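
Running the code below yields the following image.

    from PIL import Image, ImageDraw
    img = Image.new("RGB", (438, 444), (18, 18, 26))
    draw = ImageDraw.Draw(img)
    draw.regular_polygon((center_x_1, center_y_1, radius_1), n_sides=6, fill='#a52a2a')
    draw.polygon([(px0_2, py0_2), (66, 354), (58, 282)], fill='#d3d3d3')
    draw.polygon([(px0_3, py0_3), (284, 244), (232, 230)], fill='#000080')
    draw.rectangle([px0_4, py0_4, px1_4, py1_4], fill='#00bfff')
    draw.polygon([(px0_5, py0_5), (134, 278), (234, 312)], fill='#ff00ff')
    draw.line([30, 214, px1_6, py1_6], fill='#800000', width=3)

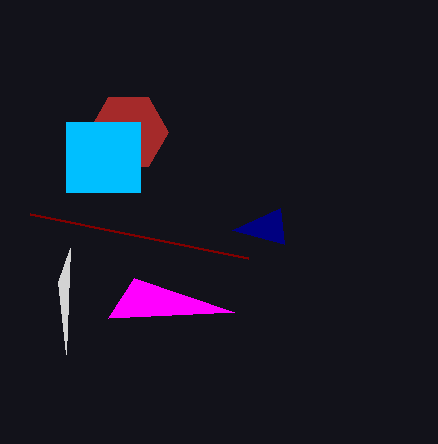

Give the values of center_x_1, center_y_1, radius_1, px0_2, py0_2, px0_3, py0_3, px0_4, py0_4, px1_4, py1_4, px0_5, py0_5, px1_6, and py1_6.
center_x_1 = 128
center_y_1 = 132
radius_1 = 40
px0_2 = 70
py0_2 = 248
px0_3 = 280
py0_3 = 208
px0_4 = 66
py0_4 = 122
px1_4 = 140
py1_4 = 192
px0_5 = 108
py0_5 = 318
px1_6 = 248
py1_6 = 258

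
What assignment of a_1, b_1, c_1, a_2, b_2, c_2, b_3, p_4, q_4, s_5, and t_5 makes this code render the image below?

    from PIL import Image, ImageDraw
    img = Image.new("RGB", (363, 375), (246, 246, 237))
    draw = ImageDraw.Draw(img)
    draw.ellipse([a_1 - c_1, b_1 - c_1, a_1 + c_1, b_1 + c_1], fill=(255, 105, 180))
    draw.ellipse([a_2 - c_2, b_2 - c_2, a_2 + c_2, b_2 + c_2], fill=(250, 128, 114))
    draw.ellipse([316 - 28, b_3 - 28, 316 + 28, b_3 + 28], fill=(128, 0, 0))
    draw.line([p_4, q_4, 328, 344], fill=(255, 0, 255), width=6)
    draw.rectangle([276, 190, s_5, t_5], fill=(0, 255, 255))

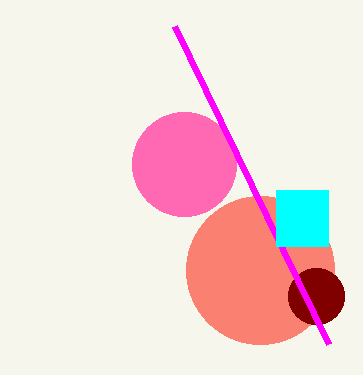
a_1 = 184; b_1 = 164; c_1 = 52; a_2 = 260; b_2 = 270; c_2 = 74; b_3 = 296; p_4 = 174; q_4 = 26; s_5 = 328; t_5 = 246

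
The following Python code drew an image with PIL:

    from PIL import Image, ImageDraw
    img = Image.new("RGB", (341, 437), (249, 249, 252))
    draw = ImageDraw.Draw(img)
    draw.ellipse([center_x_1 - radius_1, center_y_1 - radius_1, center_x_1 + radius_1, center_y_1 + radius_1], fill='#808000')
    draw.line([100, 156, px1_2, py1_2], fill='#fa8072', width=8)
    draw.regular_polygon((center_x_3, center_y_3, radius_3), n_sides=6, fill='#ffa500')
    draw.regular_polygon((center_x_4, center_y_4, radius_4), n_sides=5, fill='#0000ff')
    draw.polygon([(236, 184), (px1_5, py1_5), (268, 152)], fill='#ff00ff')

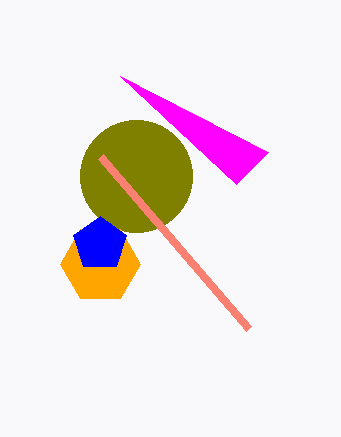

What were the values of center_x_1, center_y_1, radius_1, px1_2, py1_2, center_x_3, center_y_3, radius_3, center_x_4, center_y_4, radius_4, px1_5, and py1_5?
center_x_1 = 136
center_y_1 = 176
radius_1 = 56
px1_2 = 248
py1_2 = 328
center_x_3 = 100
center_y_3 = 264
radius_3 = 40
center_x_4 = 100
center_y_4 = 244
radius_4 = 28
px1_5 = 120
py1_5 = 76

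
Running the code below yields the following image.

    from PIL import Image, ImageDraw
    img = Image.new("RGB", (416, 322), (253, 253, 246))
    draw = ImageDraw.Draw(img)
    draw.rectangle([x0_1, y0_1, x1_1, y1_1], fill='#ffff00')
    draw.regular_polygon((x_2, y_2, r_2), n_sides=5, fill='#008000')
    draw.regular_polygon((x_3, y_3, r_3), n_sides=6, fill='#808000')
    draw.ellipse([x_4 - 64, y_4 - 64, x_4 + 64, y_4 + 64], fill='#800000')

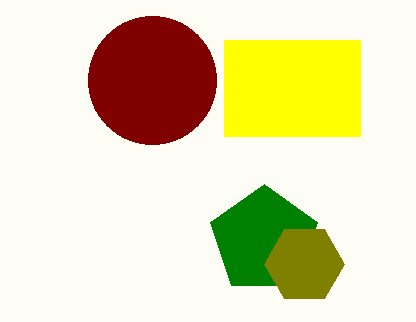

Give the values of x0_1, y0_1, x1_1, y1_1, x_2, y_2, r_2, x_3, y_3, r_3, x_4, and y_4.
x0_1 = 224, y0_1 = 40, x1_1 = 360, y1_1 = 136, x_2 = 264, y_2 = 240, r_2 = 56, x_3 = 304, y_3 = 264, r_3 = 40, x_4 = 152, y_4 = 80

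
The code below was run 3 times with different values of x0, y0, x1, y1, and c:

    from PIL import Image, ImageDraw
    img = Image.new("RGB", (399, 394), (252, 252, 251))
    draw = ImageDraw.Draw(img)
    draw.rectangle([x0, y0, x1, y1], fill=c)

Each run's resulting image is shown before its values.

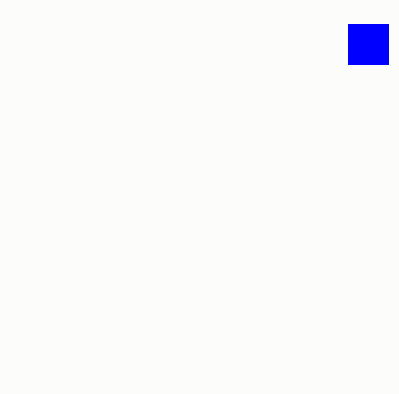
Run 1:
x0 = 348, y0 = 24, x1 = 388, y1 = 64, c = 'blue'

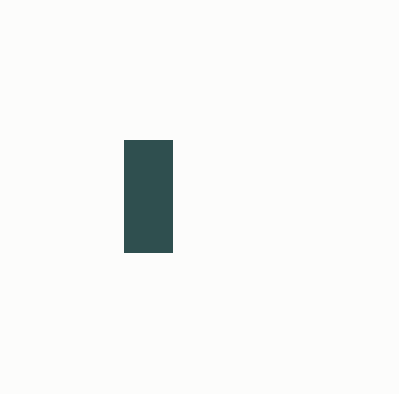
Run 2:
x0 = 124, y0 = 140, x1 = 172, y1 = 252, c = 'darkslategray'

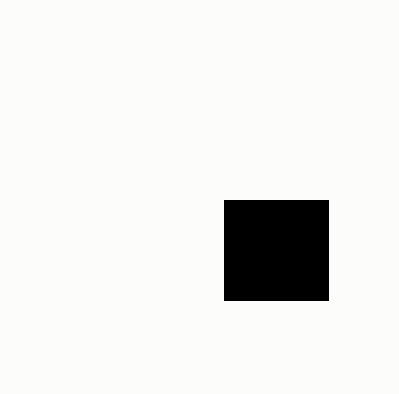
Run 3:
x0 = 224; y0 = 200; x1 = 328; y1 = 300; c = 'black'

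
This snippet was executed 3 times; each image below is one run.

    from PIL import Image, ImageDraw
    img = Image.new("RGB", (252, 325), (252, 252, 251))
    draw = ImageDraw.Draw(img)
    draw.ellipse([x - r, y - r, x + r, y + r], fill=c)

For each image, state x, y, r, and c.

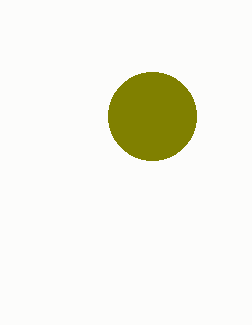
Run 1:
x = 152; y = 116; r = 44; c = 'olive'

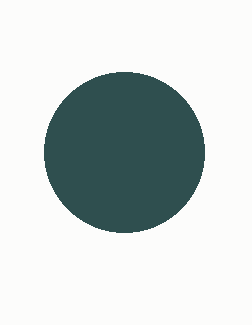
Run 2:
x = 124, y = 152, r = 80, c = 'darkslategray'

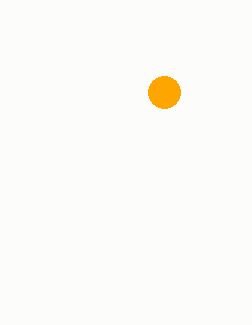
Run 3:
x = 164, y = 92, r = 16, c = 'orange'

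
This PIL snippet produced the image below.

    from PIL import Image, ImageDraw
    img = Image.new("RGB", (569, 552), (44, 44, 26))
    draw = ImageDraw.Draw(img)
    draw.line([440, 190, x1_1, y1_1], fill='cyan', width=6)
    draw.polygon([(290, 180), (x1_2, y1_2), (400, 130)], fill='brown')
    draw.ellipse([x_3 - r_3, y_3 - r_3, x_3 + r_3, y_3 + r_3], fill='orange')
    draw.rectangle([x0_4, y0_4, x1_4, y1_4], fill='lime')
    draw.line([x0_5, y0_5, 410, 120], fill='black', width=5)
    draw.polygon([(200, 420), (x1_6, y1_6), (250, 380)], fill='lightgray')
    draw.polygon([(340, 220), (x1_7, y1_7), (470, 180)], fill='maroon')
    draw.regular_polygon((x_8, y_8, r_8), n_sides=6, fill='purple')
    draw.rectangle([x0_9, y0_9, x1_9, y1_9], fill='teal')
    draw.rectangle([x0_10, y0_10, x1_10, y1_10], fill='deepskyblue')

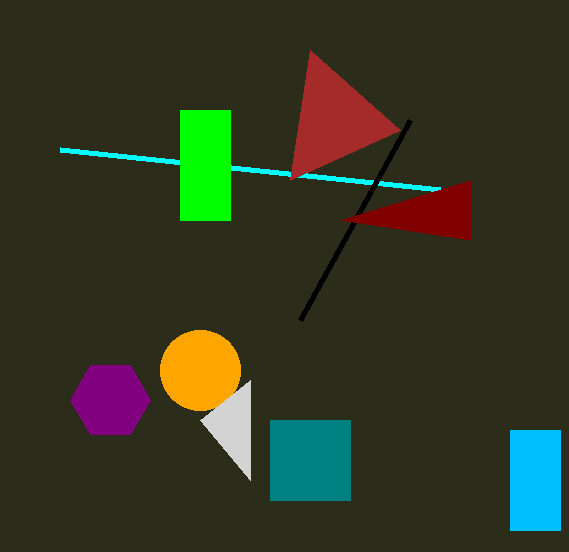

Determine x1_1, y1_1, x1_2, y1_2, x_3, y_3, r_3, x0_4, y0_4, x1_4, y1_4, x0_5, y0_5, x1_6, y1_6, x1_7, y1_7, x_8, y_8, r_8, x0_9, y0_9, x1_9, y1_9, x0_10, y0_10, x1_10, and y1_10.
x1_1 = 60; y1_1 = 150; x1_2 = 310; y1_2 = 50; x_3 = 200; y_3 = 370; r_3 = 40; x0_4 = 180; y0_4 = 110; x1_4 = 230; y1_4 = 220; x0_5 = 300; y0_5 = 320; x1_6 = 250; y1_6 = 480; x1_7 = 470; y1_7 = 240; x_8 = 110; y_8 = 400; r_8 = 40; x0_9 = 270; y0_9 = 420; x1_9 = 350; y1_9 = 500; x0_10 = 510; y0_10 = 430; x1_10 = 560; y1_10 = 530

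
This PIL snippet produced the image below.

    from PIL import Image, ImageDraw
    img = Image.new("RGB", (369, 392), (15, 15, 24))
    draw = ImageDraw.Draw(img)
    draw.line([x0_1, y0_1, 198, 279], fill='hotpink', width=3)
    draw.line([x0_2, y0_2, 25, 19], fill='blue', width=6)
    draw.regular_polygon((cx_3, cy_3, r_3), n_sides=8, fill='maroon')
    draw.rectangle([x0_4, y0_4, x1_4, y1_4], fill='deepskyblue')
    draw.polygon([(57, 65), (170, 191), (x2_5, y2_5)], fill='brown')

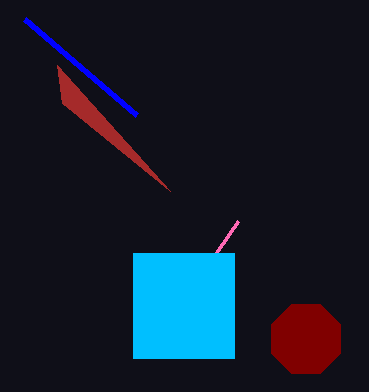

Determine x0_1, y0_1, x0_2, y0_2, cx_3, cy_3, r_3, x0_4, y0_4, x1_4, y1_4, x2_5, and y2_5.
x0_1 = 238
y0_1 = 221
x0_2 = 137
y0_2 = 115
cx_3 = 306
cy_3 = 339
r_3 = 37
x0_4 = 133
y0_4 = 253
x1_4 = 234
y1_4 = 358
x2_5 = 62
y2_5 = 103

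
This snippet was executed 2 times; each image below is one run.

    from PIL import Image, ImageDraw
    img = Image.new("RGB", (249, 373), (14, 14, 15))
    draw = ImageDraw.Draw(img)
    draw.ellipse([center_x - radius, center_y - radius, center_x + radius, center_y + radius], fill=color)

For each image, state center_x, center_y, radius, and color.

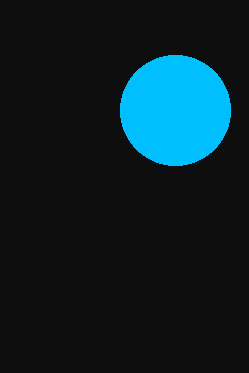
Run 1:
center_x = 175; center_y = 110; radius = 55; color = 'deepskyblue'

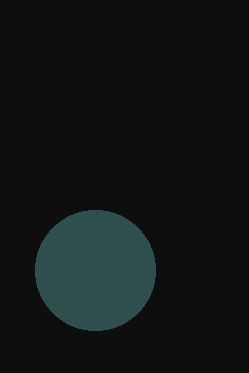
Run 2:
center_x = 95
center_y = 270
radius = 60
color = 'darkslategray'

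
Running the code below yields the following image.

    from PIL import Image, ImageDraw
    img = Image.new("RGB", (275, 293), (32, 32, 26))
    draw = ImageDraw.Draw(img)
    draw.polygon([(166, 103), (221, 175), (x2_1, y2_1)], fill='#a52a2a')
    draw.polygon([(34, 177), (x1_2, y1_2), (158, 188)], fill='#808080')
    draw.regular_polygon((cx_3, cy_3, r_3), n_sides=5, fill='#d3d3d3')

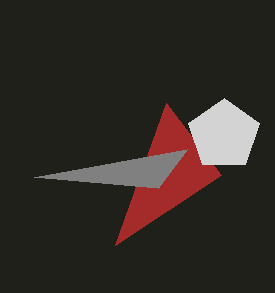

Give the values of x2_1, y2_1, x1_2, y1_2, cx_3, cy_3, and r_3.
x2_1 = 115, y2_1 = 245, x1_2 = 187, y1_2 = 149, cx_3 = 224, cy_3 = 135, r_3 = 37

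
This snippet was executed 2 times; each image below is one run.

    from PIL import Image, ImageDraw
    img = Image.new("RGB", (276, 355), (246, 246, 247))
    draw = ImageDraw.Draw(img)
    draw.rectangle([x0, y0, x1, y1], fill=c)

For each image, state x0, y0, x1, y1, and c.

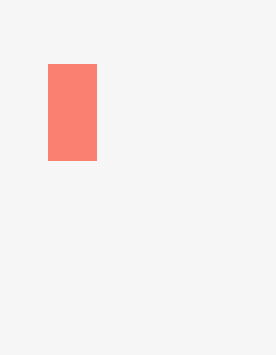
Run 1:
x0 = 48; y0 = 64; x1 = 96; y1 = 160; c = 'salmon'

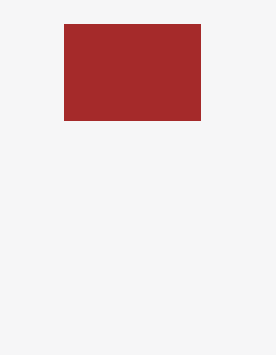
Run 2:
x0 = 64
y0 = 24
x1 = 200
y1 = 120
c = 'brown'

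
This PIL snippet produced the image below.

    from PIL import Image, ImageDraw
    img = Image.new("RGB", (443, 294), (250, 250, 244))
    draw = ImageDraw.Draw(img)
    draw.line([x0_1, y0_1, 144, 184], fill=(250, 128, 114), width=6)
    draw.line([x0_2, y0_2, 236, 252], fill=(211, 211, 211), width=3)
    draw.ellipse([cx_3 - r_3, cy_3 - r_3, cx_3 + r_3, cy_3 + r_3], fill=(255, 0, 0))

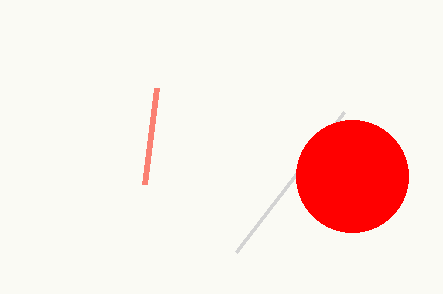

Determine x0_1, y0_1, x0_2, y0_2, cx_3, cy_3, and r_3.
x0_1 = 156
y0_1 = 88
x0_2 = 344
y0_2 = 112
cx_3 = 352
cy_3 = 176
r_3 = 56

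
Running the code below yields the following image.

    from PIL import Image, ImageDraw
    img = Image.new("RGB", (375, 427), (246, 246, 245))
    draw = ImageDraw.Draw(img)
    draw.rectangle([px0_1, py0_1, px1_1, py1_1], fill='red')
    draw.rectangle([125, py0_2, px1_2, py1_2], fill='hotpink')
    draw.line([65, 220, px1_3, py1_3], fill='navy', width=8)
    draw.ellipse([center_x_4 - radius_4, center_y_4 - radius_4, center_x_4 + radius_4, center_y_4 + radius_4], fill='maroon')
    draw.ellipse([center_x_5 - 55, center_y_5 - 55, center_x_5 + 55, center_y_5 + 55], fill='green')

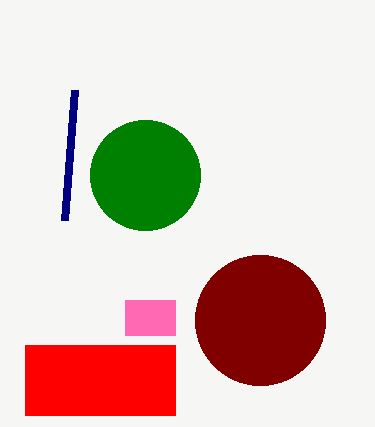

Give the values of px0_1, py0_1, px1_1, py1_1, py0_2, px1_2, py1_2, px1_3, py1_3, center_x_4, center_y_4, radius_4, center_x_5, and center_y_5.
px0_1 = 25; py0_1 = 345; px1_1 = 175; py1_1 = 415; py0_2 = 300; px1_2 = 175; py1_2 = 335; px1_3 = 75; py1_3 = 90; center_x_4 = 260; center_y_4 = 320; radius_4 = 65; center_x_5 = 145; center_y_5 = 175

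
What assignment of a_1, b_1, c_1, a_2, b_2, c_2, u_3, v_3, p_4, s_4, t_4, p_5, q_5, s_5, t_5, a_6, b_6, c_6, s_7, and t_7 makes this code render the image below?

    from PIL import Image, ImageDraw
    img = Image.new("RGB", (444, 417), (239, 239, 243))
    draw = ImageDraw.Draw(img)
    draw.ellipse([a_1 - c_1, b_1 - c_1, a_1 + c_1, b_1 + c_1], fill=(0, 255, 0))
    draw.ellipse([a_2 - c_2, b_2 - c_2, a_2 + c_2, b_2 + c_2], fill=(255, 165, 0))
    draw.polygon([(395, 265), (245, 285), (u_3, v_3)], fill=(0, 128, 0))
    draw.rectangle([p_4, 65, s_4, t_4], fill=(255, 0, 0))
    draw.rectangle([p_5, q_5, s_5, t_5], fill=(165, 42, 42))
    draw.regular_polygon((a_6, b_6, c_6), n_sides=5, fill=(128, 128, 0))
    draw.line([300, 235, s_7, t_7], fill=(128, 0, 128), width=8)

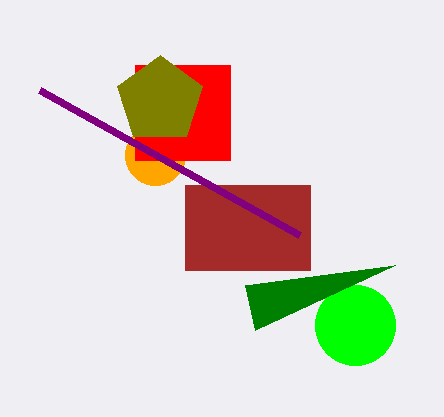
a_1 = 355, b_1 = 325, c_1 = 40, a_2 = 155, b_2 = 155, c_2 = 30, u_3 = 255, v_3 = 330, p_4 = 135, s_4 = 230, t_4 = 160, p_5 = 185, q_5 = 185, s_5 = 310, t_5 = 270, a_6 = 160, b_6 = 100, c_6 = 45, s_7 = 40, t_7 = 90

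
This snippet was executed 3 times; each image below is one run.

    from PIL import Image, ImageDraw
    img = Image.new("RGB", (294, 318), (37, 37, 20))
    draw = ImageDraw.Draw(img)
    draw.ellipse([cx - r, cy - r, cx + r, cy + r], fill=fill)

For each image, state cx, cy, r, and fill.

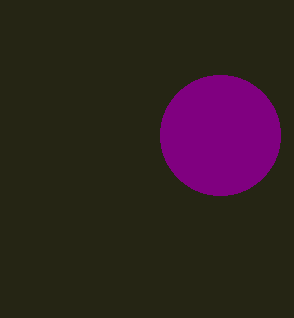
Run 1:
cx = 220; cy = 135; r = 60; fill = 'purple'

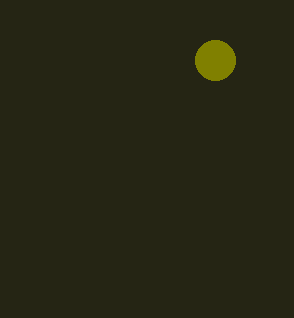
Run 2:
cx = 215; cy = 60; r = 20; fill = 'olive'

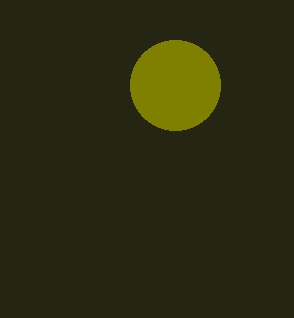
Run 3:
cx = 175
cy = 85
r = 45
fill = 'olive'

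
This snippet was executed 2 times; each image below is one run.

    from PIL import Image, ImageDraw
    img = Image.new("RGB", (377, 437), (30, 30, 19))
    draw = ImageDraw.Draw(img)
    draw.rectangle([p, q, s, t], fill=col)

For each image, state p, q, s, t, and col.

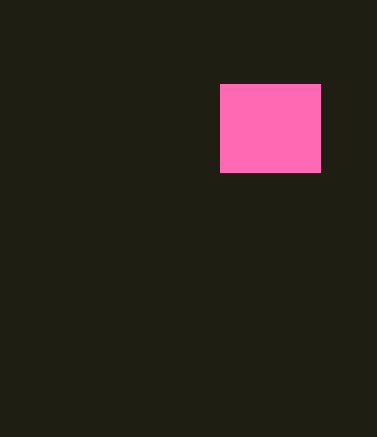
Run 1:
p = 220, q = 84, s = 320, t = 172, col = 'hotpink'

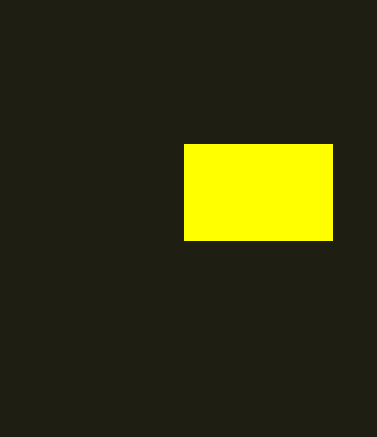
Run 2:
p = 184
q = 144
s = 332
t = 240
col = 'yellow'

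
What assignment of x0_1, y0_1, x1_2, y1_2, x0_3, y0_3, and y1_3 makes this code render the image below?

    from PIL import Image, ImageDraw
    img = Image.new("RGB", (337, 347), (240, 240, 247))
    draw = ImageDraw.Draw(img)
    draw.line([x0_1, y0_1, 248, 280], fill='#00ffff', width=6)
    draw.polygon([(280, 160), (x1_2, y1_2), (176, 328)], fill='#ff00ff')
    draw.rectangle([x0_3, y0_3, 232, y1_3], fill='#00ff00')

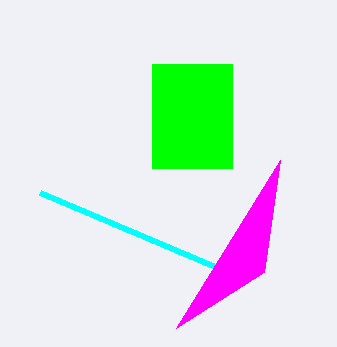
x0_1 = 40; y0_1 = 192; x1_2 = 264; y1_2 = 272; x0_3 = 152; y0_3 = 64; y1_3 = 168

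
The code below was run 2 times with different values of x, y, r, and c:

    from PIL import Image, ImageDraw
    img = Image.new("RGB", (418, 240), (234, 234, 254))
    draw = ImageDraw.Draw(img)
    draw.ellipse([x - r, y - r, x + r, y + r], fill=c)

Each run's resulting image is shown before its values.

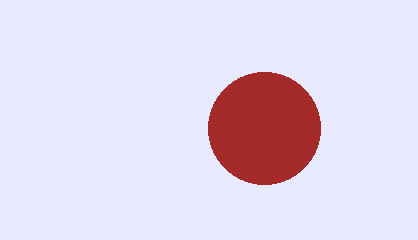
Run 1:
x = 264; y = 128; r = 56; c = 'brown'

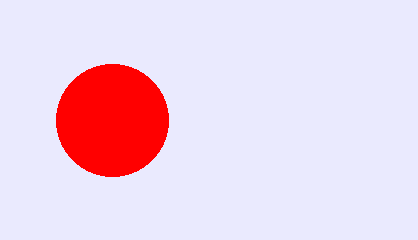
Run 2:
x = 112; y = 120; r = 56; c = 'red'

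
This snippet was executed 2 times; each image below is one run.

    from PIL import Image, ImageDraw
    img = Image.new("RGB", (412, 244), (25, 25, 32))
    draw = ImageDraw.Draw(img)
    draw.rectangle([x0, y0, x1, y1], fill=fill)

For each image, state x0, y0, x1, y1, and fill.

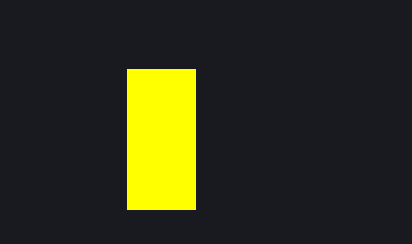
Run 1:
x0 = 127; y0 = 69; x1 = 195; y1 = 209; fill = 'yellow'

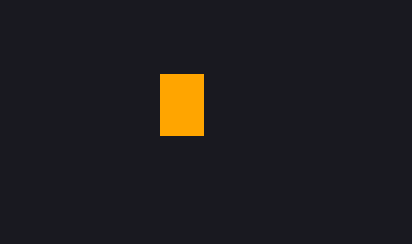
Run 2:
x0 = 160; y0 = 74; x1 = 203; y1 = 135; fill = 'orange'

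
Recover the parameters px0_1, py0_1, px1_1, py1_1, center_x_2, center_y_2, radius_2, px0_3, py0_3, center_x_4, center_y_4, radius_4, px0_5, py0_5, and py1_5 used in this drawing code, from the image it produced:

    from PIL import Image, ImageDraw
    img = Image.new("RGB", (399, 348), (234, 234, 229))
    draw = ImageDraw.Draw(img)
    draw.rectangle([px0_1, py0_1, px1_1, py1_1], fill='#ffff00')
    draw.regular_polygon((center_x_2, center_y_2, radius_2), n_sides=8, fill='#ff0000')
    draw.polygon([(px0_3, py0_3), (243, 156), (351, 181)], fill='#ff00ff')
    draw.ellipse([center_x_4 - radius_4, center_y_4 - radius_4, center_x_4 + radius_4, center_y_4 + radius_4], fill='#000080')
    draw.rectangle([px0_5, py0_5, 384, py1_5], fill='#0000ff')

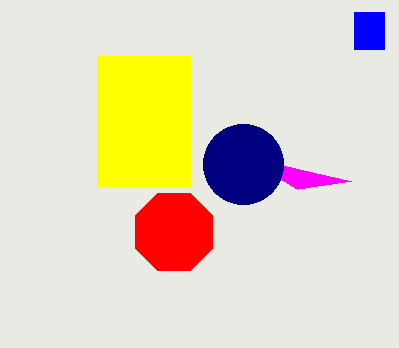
px0_1 = 97, py0_1 = 56, px1_1 = 190, py1_1 = 186, center_x_2 = 174, center_y_2 = 232, radius_2 = 42, px0_3 = 297, py0_3 = 189, center_x_4 = 243, center_y_4 = 164, radius_4 = 40, px0_5 = 354, py0_5 = 12, py1_5 = 49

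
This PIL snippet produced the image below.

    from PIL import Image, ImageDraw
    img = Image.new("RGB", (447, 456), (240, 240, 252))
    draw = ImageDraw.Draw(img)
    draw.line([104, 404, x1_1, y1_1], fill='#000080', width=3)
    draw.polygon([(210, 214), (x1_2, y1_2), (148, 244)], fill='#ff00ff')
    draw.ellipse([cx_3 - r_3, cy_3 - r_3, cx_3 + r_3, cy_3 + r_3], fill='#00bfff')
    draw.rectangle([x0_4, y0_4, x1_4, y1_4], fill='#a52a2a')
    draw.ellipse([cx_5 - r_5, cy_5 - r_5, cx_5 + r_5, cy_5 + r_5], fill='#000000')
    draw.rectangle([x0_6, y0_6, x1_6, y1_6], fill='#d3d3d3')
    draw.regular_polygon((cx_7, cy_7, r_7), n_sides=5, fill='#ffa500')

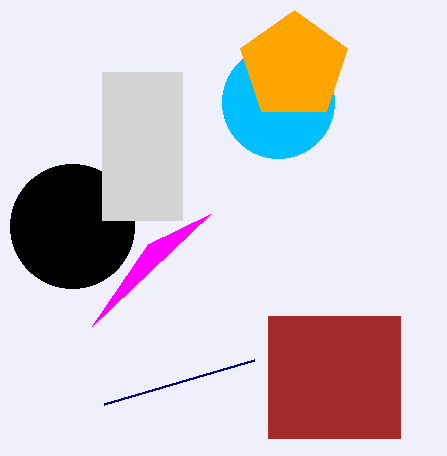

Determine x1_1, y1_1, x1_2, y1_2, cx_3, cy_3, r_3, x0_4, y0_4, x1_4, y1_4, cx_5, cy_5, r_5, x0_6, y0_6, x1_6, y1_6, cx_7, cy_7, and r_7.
x1_1 = 254, y1_1 = 360, x1_2 = 92, y1_2 = 326, cx_3 = 278, cy_3 = 102, r_3 = 56, x0_4 = 268, y0_4 = 316, x1_4 = 400, y1_4 = 438, cx_5 = 72, cy_5 = 226, r_5 = 62, x0_6 = 102, y0_6 = 72, x1_6 = 182, y1_6 = 220, cx_7 = 294, cy_7 = 66, r_7 = 56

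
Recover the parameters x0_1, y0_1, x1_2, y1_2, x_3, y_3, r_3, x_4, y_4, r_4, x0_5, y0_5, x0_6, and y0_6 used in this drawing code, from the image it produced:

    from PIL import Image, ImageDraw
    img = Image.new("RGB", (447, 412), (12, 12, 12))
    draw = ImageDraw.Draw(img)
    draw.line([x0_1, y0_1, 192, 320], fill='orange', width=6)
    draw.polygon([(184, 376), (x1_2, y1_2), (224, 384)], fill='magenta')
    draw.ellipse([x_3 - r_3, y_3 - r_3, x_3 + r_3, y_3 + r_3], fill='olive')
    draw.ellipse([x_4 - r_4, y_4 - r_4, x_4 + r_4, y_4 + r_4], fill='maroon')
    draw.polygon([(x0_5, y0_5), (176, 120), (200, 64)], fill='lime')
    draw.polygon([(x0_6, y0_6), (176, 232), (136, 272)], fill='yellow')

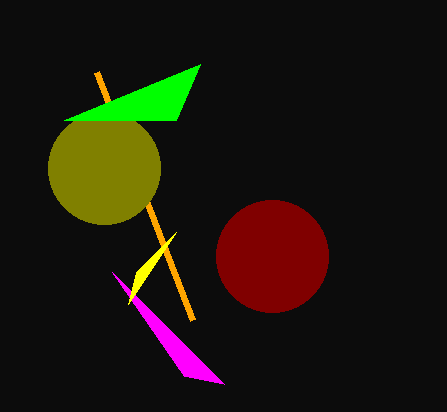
x0_1 = 96, y0_1 = 72, x1_2 = 112, y1_2 = 272, x_3 = 104, y_3 = 168, r_3 = 56, x_4 = 272, y_4 = 256, r_4 = 56, x0_5 = 64, y0_5 = 120, x0_6 = 128, y0_6 = 304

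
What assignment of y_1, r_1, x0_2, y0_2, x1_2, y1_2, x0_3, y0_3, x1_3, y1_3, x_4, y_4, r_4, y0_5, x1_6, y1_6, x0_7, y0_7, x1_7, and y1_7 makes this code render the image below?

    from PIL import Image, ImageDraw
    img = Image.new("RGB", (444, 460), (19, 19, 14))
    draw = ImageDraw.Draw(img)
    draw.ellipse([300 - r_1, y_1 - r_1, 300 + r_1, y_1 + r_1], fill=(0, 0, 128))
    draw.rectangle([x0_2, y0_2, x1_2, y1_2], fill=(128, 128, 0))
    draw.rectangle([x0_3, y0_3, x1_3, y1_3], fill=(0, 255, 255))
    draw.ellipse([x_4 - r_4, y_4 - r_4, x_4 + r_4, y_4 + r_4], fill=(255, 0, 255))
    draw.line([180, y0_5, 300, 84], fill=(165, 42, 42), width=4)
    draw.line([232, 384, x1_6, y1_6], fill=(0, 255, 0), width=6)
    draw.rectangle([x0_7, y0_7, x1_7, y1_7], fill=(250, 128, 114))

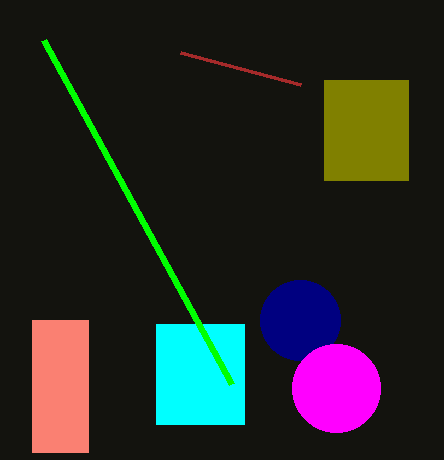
y_1 = 320
r_1 = 40
x0_2 = 324
y0_2 = 80
x1_2 = 408
y1_2 = 180
x0_3 = 156
y0_3 = 324
x1_3 = 244
y1_3 = 424
x_4 = 336
y_4 = 388
r_4 = 44
y0_5 = 52
x1_6 = 44
y1_6 = 40
x0_7 = 32
y0_7 = 320
x1_7 = 88
y1_7 = 452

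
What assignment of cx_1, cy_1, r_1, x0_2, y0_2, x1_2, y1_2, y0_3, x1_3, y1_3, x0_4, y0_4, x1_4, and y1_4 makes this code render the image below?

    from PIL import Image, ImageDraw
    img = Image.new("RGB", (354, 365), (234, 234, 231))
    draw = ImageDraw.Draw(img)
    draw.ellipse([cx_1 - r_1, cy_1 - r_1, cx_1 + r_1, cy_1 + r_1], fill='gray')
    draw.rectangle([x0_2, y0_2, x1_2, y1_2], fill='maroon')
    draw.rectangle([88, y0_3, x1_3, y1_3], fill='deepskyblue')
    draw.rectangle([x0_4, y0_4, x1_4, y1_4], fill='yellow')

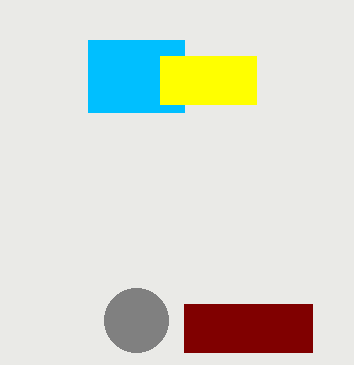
cx_1 = 136
cy_1 = 320
r_1 = 32
x0_2 = 184
y0_2 = 304
x1_2 = 312
y1_2 = 352
y0_3 = 40
x1_3 = 184
y1_3 = 112
x0_4 = 160
y0_4 = 56
x1_4 = 256
y1_4 = 104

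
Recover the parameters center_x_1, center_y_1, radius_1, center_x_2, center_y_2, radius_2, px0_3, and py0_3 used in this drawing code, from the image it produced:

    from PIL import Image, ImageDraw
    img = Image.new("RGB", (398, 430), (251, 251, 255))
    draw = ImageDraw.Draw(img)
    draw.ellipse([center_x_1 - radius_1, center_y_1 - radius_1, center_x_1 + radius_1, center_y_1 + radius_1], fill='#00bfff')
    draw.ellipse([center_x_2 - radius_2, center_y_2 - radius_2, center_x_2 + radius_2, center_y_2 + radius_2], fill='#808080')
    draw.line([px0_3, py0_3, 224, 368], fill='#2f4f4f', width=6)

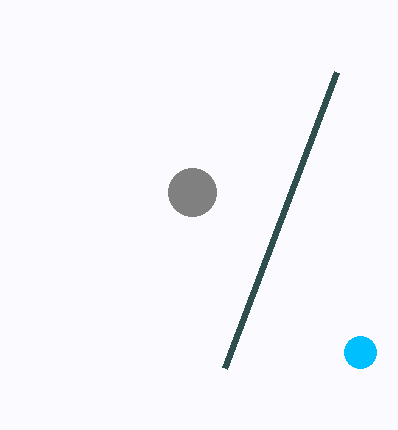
center_x_1 = 360
center_y_1 = 352
radius_1 = 16
center_x_2 = 192
center_y_2 = 192
radius_2 = 24
px0_3 = 336
py0_3 = 72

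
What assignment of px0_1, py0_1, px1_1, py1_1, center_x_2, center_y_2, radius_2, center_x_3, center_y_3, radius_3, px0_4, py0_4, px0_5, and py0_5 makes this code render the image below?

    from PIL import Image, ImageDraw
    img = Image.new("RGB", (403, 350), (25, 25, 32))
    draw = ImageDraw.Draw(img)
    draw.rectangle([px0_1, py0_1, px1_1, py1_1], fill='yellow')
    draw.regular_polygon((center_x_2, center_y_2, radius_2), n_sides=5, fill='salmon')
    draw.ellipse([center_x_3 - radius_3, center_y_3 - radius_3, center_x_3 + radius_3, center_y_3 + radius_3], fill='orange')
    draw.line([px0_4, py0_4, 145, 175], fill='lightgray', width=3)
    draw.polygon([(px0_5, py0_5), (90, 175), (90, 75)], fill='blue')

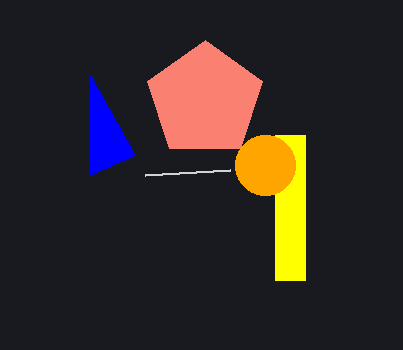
px0_1 = 275, py0_1 = 135, px1_1 = 305, py1_1 = 280, center_x_2 = 205, center_y_2 = 100, radius_2 = 60, center_x_3 = 265, center_y_3 = 165, radius_3 = 30, px0_4 = 230, py0_4 = 170, px0_5 = 135, py0_5 = 155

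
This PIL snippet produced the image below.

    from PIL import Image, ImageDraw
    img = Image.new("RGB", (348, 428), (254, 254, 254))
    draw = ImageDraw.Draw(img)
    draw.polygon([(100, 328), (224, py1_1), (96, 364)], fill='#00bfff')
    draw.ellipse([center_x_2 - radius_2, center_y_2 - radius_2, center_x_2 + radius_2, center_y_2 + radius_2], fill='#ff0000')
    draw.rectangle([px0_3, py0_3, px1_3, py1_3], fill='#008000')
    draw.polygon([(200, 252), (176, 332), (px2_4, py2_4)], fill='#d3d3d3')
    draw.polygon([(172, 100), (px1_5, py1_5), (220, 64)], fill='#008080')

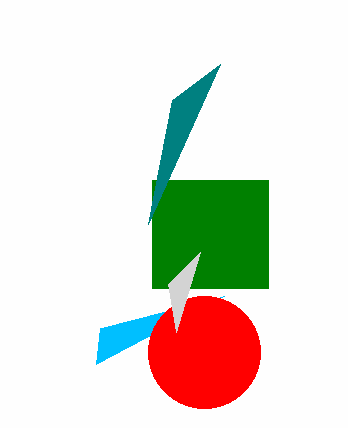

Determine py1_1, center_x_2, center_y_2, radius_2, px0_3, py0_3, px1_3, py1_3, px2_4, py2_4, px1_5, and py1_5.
py1_1 = 296
center_x_2 = 204
center_y_2 = 352
radius_2 = 56
px0_3 = 152
py0_3 = 180
px1_3 = 268
py1_3 = 288
px2_4 = 168
py2_4 = 284
px1_5 = 148
py1_5 = 224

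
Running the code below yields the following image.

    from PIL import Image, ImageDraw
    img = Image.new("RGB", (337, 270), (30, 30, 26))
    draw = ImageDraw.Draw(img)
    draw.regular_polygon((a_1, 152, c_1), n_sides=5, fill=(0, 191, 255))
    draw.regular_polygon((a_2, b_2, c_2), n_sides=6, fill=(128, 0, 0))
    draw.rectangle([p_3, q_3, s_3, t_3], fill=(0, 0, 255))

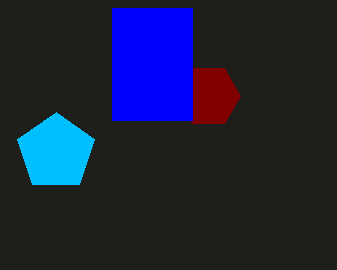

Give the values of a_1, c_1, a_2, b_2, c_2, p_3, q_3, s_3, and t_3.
a_1 = 56
c_1 = 40
a_2 = 208
b_2 = 96
c_2 = 32
p_3 = 112
q_3 = 8
s_3 = 192
t_3 = 120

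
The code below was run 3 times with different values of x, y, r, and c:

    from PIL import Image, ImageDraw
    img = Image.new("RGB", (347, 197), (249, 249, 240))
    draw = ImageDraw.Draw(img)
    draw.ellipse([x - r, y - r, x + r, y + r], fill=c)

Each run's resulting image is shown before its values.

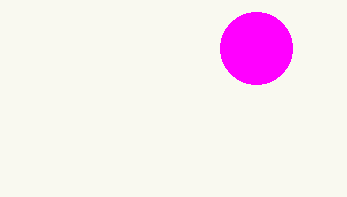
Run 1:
x = 256
y = 48
r = 36
c = 'magenta'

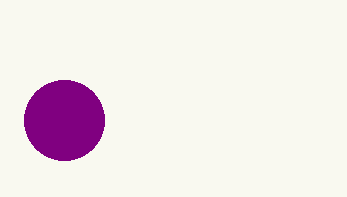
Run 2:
x = 64, y = 120, r = 40, c = 'purple'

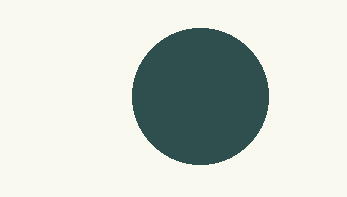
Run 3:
x = 200
y = 96
r = 68
c = 'darkslategray'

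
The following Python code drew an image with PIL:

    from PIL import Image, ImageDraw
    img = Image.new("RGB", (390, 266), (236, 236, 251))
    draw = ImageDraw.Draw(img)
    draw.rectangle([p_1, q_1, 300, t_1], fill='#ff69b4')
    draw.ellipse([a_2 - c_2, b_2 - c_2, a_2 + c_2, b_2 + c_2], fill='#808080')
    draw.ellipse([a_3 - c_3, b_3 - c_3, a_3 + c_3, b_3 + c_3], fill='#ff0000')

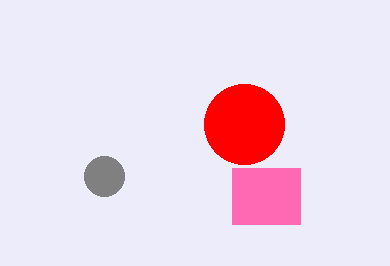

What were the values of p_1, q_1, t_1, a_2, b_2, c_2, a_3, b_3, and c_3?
p_1 = 232
q_1 = 168
t_1 = 224
a_2 = 104
b_2 = 176
c_2 = 20
a_3 = 244
b_3 = 124
c_3 = 40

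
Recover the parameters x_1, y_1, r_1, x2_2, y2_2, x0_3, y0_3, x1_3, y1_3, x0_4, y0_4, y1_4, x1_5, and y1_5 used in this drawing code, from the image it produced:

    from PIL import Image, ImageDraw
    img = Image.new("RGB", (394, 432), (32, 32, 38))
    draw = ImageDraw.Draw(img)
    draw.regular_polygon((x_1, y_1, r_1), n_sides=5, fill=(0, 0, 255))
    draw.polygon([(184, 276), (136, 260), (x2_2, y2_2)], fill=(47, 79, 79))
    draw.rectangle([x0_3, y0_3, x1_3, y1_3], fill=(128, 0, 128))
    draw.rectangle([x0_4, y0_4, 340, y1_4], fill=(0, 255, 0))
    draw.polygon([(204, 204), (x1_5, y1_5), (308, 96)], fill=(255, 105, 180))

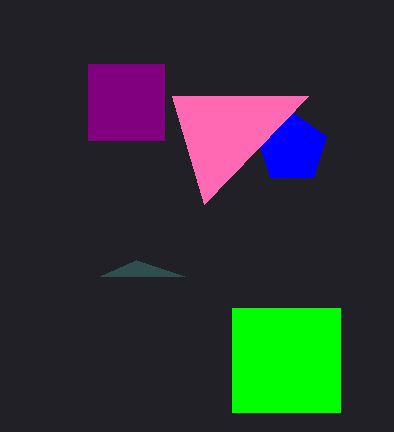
x_1 = 292; y_1 = 148; r_1 = 36; x2_2 = 100; y2_2 = 276; x0_3 = 88; y0_3 = 64; x1_3 = 164; y1_3 = 140; x0_4 = 232; y0_4 = 308; y1_4 = 412; x1_5 = 172; y1_5 = 96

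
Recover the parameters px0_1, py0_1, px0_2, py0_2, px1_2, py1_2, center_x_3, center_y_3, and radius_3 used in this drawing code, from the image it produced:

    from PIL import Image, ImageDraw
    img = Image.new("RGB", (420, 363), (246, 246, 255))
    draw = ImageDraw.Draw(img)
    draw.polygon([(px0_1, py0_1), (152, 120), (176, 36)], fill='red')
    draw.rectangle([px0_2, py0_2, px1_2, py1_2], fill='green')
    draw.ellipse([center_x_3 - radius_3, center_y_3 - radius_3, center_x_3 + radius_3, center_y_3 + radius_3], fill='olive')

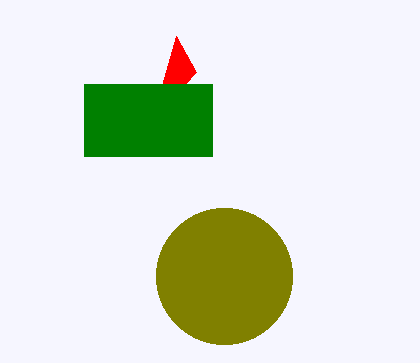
px0_1 = 196
py0_1 = 72
px0_2 = 84
py0_2 = 84
px1_2 = 212
py1_2 = 156
center_x_3 = 224
center_y_3 = 276
radius_3 = 68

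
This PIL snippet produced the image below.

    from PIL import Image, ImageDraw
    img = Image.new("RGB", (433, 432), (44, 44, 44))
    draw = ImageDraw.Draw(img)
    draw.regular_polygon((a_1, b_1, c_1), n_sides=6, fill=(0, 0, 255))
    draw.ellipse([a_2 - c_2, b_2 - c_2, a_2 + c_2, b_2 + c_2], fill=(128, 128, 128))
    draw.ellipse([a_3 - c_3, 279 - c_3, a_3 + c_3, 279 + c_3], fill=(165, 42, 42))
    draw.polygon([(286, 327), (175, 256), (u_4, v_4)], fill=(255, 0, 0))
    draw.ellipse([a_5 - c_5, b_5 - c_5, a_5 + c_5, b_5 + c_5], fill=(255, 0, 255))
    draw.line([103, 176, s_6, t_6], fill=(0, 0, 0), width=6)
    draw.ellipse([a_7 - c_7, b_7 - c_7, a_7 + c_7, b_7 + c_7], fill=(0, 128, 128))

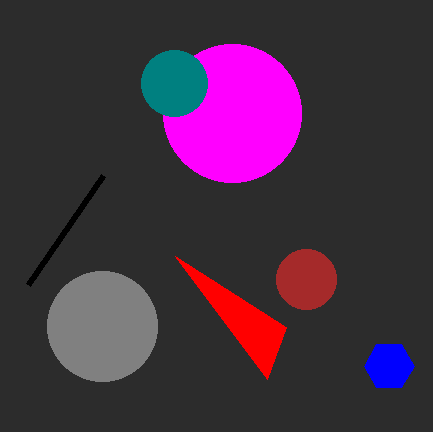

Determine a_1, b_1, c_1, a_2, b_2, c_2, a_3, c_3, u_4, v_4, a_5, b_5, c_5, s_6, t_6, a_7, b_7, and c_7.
a_1 = 389; b_1 = 366; c_1 = 25; a_2 = 102; b_2 = 326; c_2 = 55; a_3 = 306; c_3 = 30; u_4 = 267; v_4 = 379; a_5 = 232; b_5 = 113; c_5 = 69; s_6 = 28; t_6 = 285; a_7 = 174; b_7 = 83; c_7 = 33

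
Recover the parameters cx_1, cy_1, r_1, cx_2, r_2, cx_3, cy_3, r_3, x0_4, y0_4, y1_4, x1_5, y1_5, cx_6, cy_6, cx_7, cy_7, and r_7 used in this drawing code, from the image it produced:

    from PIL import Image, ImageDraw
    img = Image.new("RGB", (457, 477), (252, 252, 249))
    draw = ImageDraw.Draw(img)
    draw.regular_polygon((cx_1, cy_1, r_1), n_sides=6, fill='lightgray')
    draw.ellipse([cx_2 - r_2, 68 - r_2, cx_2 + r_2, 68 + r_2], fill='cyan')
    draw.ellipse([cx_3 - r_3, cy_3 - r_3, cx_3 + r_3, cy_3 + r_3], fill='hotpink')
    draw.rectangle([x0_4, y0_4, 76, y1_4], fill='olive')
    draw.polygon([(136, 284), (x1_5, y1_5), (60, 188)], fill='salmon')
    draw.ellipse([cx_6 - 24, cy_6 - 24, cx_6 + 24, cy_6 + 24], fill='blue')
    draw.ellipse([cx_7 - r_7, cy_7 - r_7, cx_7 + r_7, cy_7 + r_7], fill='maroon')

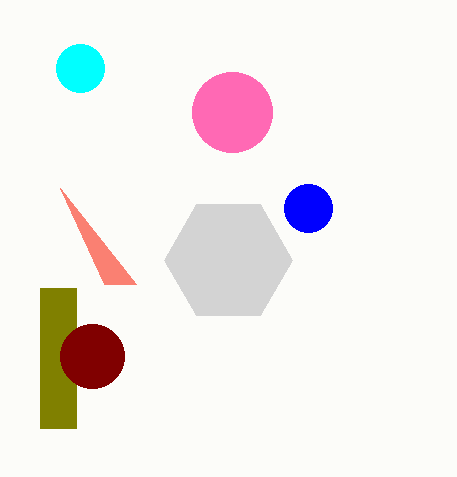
cx_1 = 228; cy_1 = 260; r_1 = 64; cx_2 = 80; r_2 = 24; cx_3 = 232; cy_3 = 112; r_3 = 40; x0_4 = 40; y0_4 = 288; y1_4 = 428; x1_5 = 104; y1_5 = 284; cx_6 = 308; cy_6 = 208; cx_7 = 92; cy_7 = 356; r_7 = 32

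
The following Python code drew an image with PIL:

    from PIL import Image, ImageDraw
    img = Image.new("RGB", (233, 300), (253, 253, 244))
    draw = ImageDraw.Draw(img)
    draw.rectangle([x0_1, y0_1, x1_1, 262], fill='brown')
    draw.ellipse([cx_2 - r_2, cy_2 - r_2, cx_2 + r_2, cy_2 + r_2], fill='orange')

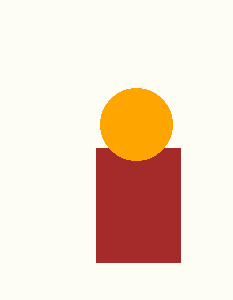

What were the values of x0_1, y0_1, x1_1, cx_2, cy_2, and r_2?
x0_1 = 96, y0_1 = 148, x1_1 = 180, cx_2 = 136, cy_2 = 124, r_2 = 36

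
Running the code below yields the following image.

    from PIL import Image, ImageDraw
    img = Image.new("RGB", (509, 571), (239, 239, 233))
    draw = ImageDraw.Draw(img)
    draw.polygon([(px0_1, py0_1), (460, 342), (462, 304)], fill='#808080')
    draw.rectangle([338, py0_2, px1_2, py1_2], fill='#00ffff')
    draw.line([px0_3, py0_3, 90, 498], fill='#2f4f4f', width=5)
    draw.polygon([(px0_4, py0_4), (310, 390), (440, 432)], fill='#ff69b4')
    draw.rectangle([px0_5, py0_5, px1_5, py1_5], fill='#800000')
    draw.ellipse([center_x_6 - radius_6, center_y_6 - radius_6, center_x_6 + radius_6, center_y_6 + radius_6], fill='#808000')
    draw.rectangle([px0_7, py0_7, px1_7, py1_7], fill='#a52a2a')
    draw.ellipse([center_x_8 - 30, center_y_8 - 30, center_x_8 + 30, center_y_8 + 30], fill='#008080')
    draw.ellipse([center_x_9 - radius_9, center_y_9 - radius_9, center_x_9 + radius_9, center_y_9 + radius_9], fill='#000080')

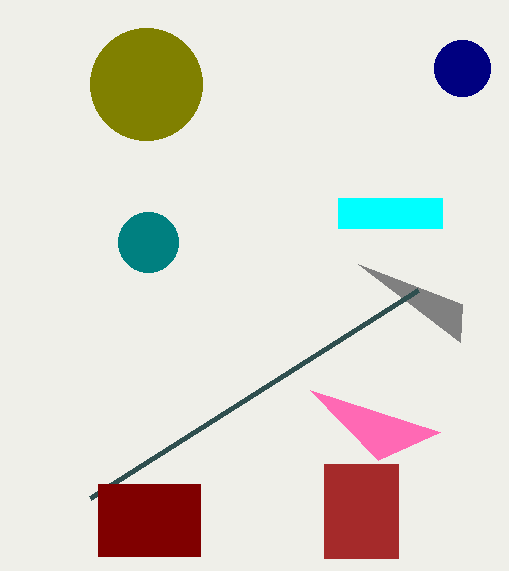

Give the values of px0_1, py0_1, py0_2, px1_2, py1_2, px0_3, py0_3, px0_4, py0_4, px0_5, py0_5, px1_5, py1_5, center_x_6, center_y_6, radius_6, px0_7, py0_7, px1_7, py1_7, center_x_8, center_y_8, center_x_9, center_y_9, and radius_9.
px0_1 = 358
py0_1 = 264
py0_2 = 198
px1_2 = 442
py1_2 = 228
px0_3 = 418
py0_3 = 290
px0_4 = 378
py0_4 = 460
px0_5 = 98
py0_5 = 484
px1_5 = 200
py1_5 = 556
center_x_6 = 146
center_y_6 = 84
radius_6 = 56
px0_7 = 324
py0_7 = 464
px1_7 = 398
py1_7 = 558
center_x_8 = 148
center_y_8 = 242
center_x_9 = 462
center_y_9 = 68
radius_9 = 28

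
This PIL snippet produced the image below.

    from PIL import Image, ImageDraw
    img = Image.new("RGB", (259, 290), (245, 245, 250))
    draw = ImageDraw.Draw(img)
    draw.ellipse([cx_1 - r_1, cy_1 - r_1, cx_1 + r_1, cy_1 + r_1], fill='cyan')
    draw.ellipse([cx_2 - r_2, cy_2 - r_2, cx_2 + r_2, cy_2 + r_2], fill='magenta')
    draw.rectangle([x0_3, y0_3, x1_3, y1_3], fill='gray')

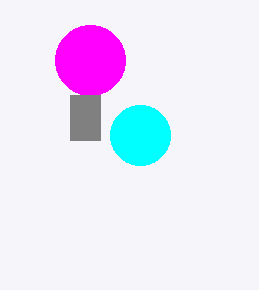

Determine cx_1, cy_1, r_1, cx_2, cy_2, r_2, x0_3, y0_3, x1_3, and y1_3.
cx_1 = 140
cy_1 = 135
r_1 = 30
cx_2 = 90
cy_2 = 60
r_2 = 35
x0_3 = 70
y0_3 = 95
x1_3 = 100
y1_3 = 140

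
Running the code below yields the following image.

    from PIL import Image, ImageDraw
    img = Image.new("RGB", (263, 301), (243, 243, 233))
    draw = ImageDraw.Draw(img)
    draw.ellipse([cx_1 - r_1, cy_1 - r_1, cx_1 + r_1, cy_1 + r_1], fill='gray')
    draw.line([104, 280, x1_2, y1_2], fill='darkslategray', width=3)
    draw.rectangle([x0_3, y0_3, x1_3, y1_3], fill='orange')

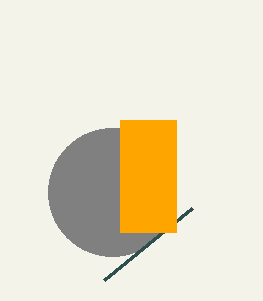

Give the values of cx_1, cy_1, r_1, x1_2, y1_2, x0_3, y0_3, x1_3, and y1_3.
cx_1 = 112, cy_1 = 192, r_1 = 64, x1_2 = 192, y1_2 = 208, x0_3 = 120, y0_3 = 120, x1_3 = 176, y1_3 = 232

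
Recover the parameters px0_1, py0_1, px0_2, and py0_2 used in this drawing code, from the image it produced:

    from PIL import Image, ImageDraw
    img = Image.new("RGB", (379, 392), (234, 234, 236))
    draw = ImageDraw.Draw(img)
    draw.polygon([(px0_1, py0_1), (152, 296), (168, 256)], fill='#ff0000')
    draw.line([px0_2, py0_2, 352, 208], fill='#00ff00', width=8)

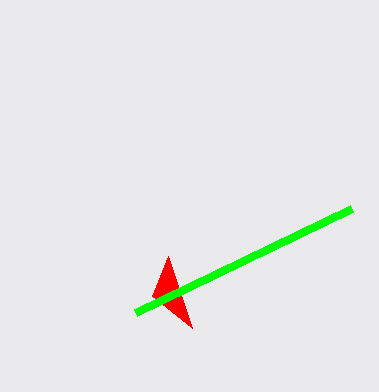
px0_1 = 192; py0_1 = 328; px0_2 = 136; py0_2 = 312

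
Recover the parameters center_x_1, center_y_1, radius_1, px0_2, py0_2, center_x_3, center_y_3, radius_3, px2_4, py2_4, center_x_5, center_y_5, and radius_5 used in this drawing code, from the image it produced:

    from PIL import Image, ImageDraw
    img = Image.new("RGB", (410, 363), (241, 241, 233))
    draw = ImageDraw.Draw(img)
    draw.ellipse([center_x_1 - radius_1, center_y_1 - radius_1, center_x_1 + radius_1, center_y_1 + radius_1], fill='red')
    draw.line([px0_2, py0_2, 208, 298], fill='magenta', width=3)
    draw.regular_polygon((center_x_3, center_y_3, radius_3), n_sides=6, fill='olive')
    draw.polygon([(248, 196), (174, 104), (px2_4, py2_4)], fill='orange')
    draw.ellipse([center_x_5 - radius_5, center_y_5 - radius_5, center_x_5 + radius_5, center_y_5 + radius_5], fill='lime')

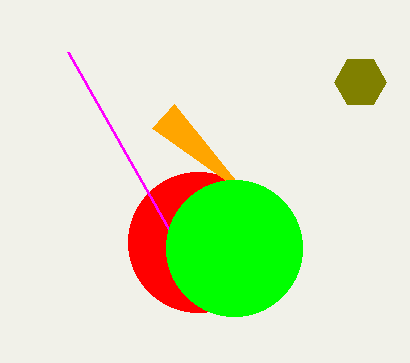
center_x_1 = 198, center_y_1 = 242, radius_1 = 70, px0_2 = 68, py0_2 = 52, center_x_3 = 360, center_y_3 = 82, radius_3 = 26, px2_4 = 152, py2_4 = 128, center_x_5 = 234, center_y_5 = 248, radius_5 = 68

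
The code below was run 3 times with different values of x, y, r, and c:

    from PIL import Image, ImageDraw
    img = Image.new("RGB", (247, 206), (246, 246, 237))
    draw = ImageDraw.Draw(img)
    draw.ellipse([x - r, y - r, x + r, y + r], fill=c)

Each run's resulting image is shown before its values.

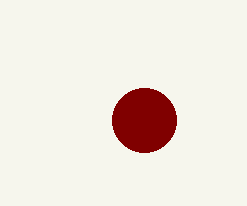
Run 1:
x = 144; y = 120; r = 32; c = 'maroon'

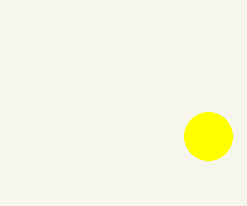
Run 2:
x = 208
y = 136
r = 24
c = 'yellow'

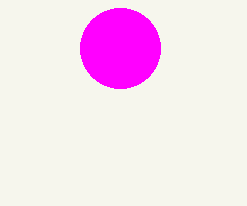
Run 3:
x = 120, y = 48, r = 40, c = 'magenta'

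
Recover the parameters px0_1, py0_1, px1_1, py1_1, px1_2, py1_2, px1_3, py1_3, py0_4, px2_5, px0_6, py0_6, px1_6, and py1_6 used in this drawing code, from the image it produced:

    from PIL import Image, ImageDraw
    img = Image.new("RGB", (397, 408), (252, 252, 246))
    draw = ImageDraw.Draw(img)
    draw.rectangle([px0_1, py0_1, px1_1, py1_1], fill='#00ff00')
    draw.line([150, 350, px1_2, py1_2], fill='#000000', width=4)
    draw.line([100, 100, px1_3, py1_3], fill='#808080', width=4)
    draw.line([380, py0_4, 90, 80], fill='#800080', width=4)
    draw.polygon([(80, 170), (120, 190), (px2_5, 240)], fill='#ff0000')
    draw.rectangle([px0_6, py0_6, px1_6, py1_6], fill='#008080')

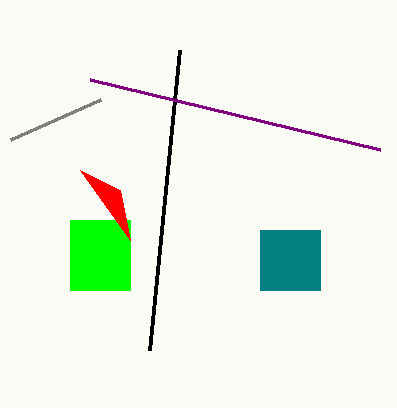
px0_1 = 70, py0_1 = 220, px1_1 = 130, py1_1 = 290, px1_2 = 180, py1_2 = 50, px1_3 = 10, py1_3 = 140, py0_4 = 150, px2_5 = 130, px0_6 = 260, py0_6 = 230, px1_6 = 320, py1_6 = 290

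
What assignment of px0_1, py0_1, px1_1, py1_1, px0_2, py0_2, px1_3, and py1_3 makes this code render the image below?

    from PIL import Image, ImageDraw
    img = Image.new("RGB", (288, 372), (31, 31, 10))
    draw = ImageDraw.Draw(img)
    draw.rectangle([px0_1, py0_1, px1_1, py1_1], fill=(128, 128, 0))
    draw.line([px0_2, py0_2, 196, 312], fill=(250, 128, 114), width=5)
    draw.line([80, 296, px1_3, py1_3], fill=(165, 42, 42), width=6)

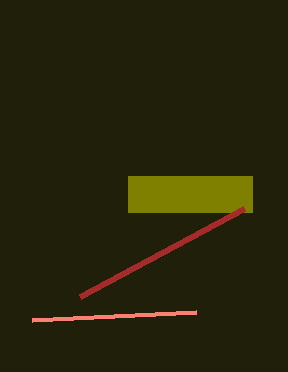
px0_1 = 128; py0_1 = 176; px1_1 = 252; py1_1 = 212; px0_2 = 32; py0_2 = 320; px1_3 = 244; py1_3 = 208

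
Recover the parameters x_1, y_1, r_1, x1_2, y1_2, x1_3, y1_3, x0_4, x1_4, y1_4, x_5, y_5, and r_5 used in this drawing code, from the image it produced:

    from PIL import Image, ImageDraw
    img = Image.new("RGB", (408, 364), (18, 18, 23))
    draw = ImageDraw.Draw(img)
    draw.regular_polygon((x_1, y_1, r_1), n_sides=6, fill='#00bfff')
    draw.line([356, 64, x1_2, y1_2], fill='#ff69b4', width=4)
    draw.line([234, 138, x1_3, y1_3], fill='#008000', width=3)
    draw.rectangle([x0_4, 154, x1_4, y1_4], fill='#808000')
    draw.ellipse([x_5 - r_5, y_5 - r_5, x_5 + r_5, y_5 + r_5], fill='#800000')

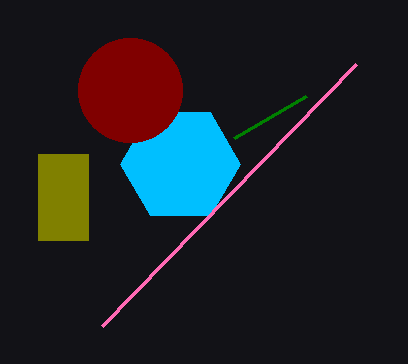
x_1 = 180, y_1 = 164, r_1 = 60, x1_2 = 102, y1_2 = 326, x1_3 = 306, y1_3 = 96, x0_4 = 38, x1_4 = 88, y1_4 = 240, x_5 = 130, y_5 = 90, r_5 = 52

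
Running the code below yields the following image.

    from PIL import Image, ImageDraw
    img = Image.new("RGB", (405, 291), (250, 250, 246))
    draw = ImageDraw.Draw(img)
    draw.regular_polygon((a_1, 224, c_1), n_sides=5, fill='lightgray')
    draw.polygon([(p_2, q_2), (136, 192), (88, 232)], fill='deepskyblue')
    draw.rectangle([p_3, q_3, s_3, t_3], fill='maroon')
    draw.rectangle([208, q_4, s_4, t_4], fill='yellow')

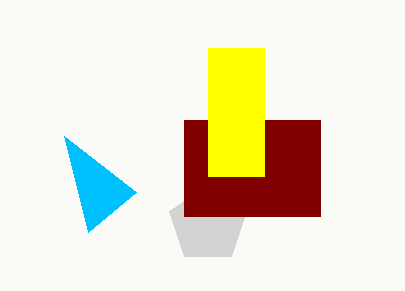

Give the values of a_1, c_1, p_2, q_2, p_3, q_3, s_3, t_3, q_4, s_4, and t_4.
a_1 = 208, c_1 = 40, p_2 = 64, q_2 = 136, p_3 = 184, q_3 = 120, s_3 = 320, t_3 = 216, q_4 = 48, s_4 = 264, t_4 = 176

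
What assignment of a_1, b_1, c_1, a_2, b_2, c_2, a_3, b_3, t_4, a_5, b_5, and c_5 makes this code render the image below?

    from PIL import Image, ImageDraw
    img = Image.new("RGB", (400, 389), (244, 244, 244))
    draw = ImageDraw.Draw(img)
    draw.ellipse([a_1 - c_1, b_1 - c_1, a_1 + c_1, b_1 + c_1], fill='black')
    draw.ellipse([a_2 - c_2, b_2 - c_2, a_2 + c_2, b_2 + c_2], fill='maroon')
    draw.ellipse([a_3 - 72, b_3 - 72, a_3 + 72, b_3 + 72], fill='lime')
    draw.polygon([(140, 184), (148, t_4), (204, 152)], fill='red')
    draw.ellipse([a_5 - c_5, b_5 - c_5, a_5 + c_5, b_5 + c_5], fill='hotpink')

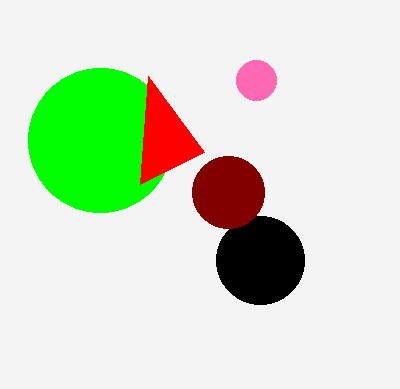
a_1 = 260, b_1 = 260, c_1 = 44, a_2 = 228, b_2 = 192, c_2 = 36, a_3 = 100, b_3 = 140, t_4 = 76, a_5 = 256, b_5 = 80, c_5 = 20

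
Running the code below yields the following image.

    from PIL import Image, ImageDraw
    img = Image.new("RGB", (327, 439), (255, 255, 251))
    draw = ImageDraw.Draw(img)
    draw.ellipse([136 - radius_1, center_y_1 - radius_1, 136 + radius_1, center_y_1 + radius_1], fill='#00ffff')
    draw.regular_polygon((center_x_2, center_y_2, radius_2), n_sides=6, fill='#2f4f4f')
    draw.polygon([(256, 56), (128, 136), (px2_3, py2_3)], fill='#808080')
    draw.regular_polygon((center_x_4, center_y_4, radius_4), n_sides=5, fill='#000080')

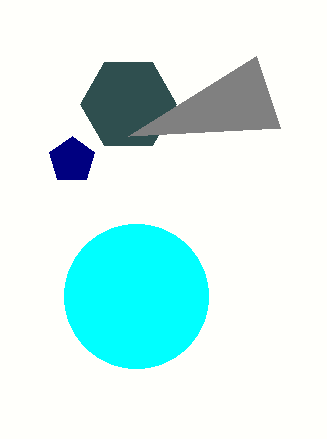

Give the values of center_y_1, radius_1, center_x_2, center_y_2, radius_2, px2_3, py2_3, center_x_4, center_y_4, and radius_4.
center_y_1 = 296
radius_1 = 72
center_x_2 = 128
center_y_2 = 104
radius_2 = 48
px2_3 = 280
py2_3 = 128
center_x_4 = 72
center_y_4 = 160
radius_4 = 24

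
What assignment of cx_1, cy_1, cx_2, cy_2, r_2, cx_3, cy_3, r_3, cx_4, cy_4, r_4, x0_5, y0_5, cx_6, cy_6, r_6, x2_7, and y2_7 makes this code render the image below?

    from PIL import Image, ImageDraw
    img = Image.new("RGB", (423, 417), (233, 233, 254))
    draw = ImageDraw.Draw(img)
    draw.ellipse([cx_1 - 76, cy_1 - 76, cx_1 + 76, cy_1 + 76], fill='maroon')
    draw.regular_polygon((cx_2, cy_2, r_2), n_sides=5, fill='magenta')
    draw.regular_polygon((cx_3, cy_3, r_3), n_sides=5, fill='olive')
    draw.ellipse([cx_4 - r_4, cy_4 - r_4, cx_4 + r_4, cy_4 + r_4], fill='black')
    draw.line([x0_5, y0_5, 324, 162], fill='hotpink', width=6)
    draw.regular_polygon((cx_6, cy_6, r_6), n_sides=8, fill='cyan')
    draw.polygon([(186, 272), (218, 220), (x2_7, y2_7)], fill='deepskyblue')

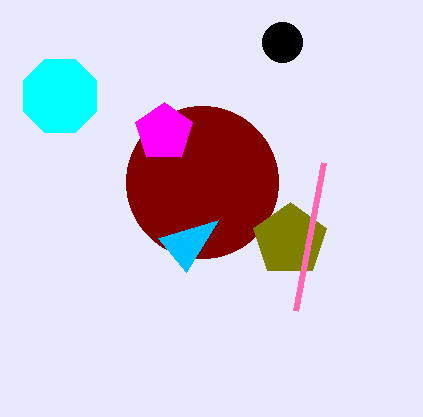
cx_1 = 202
cy_1 = 182
cx_2 = 164
cy_2 = 132
r_2 = 30
cx_3 = 290
cy_3 = 240
r_3 = 38
cx_4 = 282
cy_4 = 42
r_4 = 20
x0_5 = 296
y0_5 = 310
cx_6 = 60
cy_6 = 96
r_6 = 40
x2_7 = 158
y2_7 = 238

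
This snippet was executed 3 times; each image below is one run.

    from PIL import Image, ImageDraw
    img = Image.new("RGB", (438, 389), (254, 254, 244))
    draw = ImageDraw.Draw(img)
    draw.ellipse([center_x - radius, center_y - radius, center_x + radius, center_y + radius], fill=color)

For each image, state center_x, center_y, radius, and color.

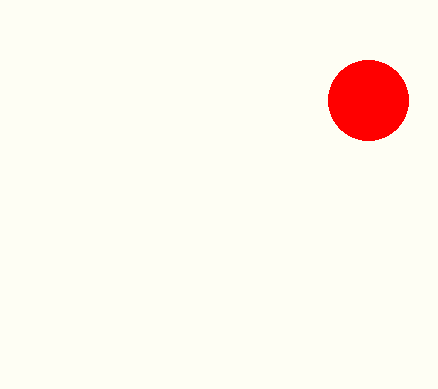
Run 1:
center_x = 368
center_y = 100
radius = 40
color = 'red'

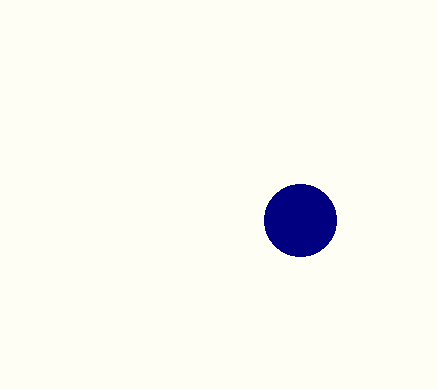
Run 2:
center_x = 300, center_y = 220, radius = 36, color = 'navy'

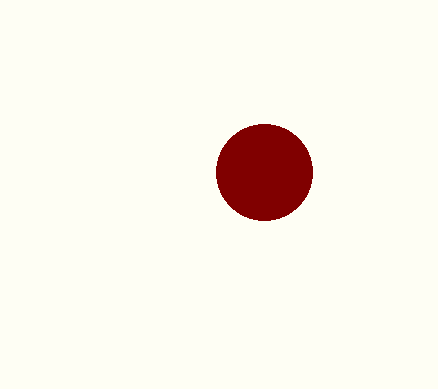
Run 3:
center_x = 264, center_y = 172, radius = 48, color = 'maroon'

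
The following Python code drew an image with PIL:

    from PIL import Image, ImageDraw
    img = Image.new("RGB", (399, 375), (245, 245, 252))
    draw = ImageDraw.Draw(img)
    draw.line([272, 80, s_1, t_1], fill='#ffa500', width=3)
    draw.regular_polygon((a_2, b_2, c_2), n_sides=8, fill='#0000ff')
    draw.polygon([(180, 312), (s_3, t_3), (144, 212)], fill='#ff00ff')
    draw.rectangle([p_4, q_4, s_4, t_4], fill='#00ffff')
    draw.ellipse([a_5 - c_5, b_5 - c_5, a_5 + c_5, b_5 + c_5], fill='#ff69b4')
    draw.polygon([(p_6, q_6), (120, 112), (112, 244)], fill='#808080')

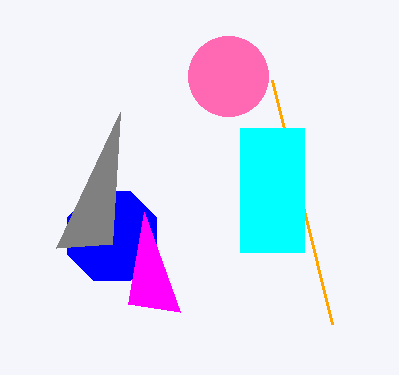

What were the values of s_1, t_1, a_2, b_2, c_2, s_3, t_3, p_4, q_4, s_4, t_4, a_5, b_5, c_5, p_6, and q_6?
s_1 = 332, t_1 = 324, a_2 = 112, b_2 = 236, c_2 = 48, s_3 = 128, t_3 = 304, p_4 = 240, q_4 = 128, s_4 = 304, t_4 = 252, a_5 = 228, b_5 = 76, c_5 = 40, p_6 = 56, q_6 = 248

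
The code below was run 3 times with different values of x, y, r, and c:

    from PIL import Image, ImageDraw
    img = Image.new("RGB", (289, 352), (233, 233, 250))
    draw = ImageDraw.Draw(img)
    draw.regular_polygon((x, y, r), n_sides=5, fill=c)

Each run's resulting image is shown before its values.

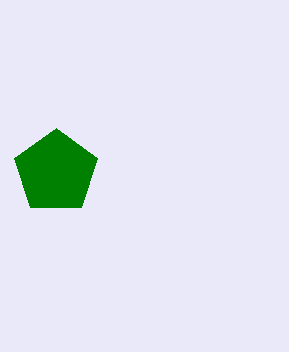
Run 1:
x = 56; y = 172; r = 44; c = 'green'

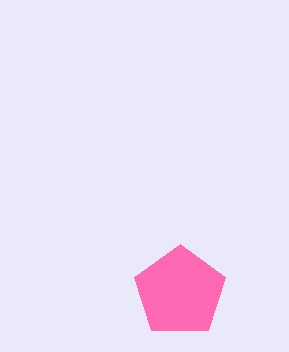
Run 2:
x = 180
y = 292
r = 48
c = 'hotpink'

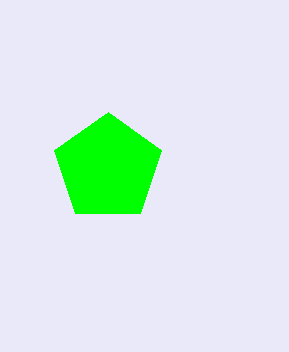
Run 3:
x = 108
y = 168
r = 56
c = 'lime'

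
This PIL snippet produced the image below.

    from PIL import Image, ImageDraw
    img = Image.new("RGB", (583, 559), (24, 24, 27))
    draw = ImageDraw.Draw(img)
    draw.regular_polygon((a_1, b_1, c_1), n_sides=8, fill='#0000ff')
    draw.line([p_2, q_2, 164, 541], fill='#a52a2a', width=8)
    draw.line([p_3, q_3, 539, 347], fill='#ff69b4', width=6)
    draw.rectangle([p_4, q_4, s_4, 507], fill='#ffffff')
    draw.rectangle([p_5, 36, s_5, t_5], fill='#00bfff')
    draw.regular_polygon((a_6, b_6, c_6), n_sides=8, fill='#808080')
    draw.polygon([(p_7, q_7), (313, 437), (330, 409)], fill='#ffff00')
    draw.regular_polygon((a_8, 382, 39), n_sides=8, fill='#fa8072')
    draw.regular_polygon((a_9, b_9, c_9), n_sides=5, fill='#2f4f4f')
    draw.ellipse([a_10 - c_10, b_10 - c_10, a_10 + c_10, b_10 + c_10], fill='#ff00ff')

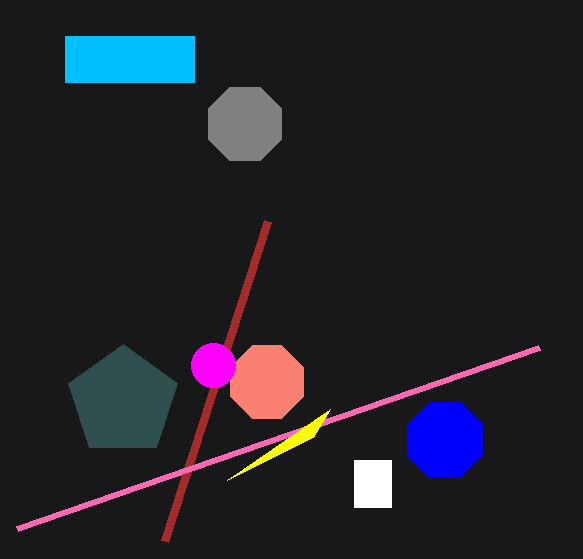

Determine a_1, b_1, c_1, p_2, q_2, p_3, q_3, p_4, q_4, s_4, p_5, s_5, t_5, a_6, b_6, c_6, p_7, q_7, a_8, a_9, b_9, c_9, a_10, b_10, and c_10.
a_1 = 445
b_1 = 440
c_1 = 41
p_2 = 267
q_2 = 221
p_3 = 17
q_3 = 528
p_4 = 354
q_4 = 460
s_4 = 391
p_5 = 65
s_5 = 194
t_5 = 82
a_6 = 245
b_6 = 124
c_6 = 40
p_7 = 227
q_7 = 480
a_8 = 267
a_9 = 123
b_9 = 401
c_9 = 57
a_10 = 213
b_10 = 365
c_10 = 22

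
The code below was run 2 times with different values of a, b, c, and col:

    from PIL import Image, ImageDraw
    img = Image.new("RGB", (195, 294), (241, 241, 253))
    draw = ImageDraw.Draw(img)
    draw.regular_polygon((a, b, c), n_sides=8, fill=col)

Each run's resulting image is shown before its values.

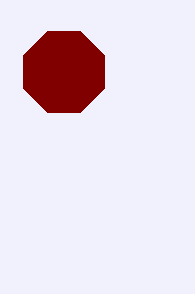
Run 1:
a = 64, b = 72, c = 44, col = 'maroon'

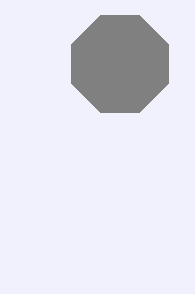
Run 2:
a = 120, b = 64, c = 52, col = 'gray'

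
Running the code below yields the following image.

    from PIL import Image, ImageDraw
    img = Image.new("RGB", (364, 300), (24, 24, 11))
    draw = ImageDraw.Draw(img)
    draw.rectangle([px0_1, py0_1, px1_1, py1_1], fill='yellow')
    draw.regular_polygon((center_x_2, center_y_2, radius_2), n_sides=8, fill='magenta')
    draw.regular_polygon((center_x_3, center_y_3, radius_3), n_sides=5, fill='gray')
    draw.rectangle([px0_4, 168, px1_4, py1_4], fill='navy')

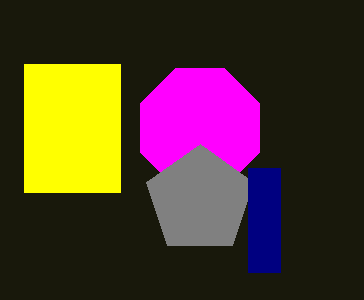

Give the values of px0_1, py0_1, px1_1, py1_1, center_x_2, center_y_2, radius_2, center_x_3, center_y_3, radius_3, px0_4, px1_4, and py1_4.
px0_1 = 24
py0_1 = 64
px1_1 = 120
py1_1 = 192
center_x_2 = 200
center_y_2 = 128
radius_2 = 64
center_x_3 = 200
center_y_3 = 200
radius_3 = 56
px0_4 = 248
px1_4 = 280
py1_4 = 272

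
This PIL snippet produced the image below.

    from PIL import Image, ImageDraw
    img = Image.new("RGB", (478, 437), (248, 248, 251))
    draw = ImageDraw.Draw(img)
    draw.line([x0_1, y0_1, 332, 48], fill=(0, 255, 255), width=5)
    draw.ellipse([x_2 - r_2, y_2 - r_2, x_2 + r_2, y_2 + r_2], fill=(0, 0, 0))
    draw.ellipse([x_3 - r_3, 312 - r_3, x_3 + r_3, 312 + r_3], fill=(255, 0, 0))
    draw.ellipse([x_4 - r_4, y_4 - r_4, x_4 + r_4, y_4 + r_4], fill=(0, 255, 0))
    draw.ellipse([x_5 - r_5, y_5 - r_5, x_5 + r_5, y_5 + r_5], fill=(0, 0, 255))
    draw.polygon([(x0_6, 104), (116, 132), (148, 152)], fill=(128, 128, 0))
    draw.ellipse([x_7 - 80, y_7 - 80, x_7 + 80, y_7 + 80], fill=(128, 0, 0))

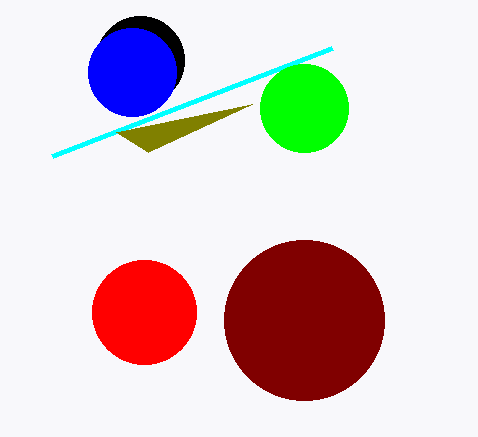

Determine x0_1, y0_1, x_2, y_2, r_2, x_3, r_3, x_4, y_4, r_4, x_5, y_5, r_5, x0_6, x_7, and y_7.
x0_1 = 52, y0_1 = 156, x_2 = 140, y_2 = 60, r_2 = 44, x_3 = 144, r_3 = 52, x_4 = 304, y_4 = 108, r_4 = 44, x_5 = 132, y_5 = 72, r_5 = 44, x0_6 = 252, x_7 = 304, y_7 = 320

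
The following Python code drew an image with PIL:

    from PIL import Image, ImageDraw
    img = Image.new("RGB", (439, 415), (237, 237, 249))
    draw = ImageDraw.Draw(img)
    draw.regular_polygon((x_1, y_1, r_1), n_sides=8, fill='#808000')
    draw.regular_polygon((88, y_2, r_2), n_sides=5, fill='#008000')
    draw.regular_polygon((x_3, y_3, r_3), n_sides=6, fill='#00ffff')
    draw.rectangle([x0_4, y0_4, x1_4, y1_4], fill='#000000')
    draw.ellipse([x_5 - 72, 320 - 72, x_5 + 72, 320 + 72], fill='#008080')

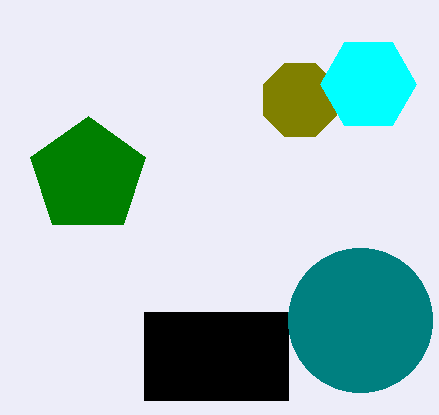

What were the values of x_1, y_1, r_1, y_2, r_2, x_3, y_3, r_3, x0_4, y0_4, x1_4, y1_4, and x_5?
x_1 = 300; y_1 = 100; r_1 = 40; y_2 = 176; r_2 = 60; x_3 = 368; y_3 = 84; r_3 = 48; x0_4 = 144; y0_4 = 312; x1_4 = 288; y1_4 = 400; x_5 = 360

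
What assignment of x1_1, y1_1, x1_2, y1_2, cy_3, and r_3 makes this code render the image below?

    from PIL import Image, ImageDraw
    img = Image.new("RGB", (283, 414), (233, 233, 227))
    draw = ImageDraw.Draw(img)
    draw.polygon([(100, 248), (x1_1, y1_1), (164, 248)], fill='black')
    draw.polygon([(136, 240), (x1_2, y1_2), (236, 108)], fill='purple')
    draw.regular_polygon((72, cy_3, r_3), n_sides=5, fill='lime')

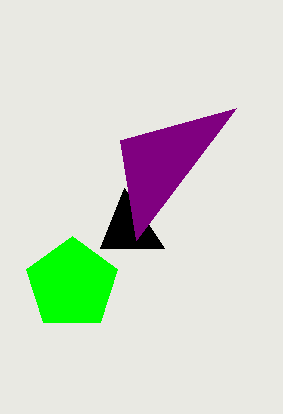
x1_1 = 124; y1_1 = 188; x1_2 = 120; y1_2 = 140; cy_3 = 284; r_3 = 48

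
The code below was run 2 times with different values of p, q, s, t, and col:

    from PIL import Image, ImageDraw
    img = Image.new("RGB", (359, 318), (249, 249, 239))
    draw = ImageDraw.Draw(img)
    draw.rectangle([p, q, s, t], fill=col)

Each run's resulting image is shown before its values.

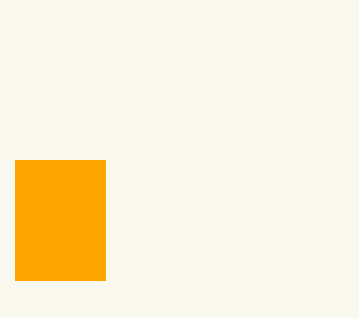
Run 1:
p = 15; q = 160; s = 105; t = 280; col = 'orange'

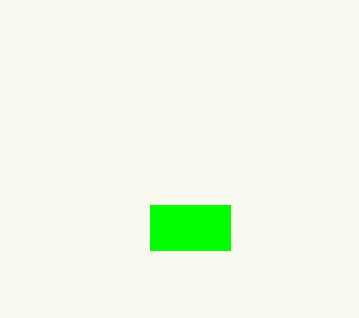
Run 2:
p = 150; q = 205; s = 230; t = 250; col = 'lime'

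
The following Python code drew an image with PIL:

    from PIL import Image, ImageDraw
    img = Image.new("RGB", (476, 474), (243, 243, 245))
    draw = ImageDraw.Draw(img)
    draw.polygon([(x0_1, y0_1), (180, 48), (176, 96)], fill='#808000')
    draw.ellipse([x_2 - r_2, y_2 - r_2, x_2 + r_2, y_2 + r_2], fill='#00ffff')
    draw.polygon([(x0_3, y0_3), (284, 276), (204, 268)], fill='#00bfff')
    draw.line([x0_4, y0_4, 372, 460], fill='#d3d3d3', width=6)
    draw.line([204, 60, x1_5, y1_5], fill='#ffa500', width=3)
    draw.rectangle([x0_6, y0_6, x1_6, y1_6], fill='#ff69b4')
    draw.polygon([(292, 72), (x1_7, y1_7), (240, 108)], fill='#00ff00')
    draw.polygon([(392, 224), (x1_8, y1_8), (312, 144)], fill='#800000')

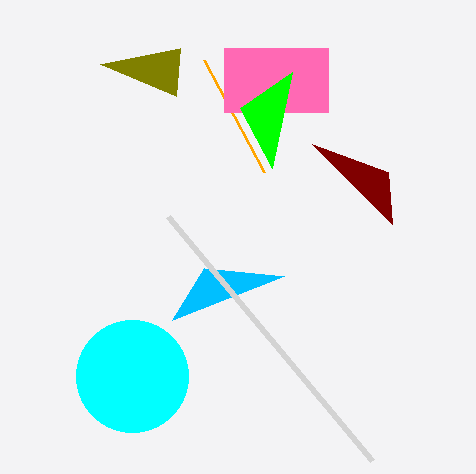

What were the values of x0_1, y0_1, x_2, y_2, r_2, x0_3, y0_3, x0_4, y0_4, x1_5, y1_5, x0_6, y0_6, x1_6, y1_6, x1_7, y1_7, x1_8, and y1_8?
x0_1 = 100; y0_1 = 64; x_2 = 132; y_2 = 376; r_2 = 56; x0_3 = 172; y0_3 = 320; x0_4 = 168; y0_4 = 216; x1_5 = 264; y1_5 = 172; x0_6 = 224; y0_6 = 48; x1_6 = 328; y1_6 = 112; x1_7 = 272; y1_7 = 168; x1_8 = 388; y1_8 = 172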